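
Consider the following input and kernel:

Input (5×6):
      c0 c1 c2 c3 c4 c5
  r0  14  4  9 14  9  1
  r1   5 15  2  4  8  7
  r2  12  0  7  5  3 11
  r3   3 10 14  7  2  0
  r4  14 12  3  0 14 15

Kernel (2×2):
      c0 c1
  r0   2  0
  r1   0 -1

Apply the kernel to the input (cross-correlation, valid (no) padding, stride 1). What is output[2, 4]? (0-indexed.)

The receptive field on the input at this output position is [3 11 / 2 0]. Elementwise product with the kernel and sum: 3·2 + 0·-1.

6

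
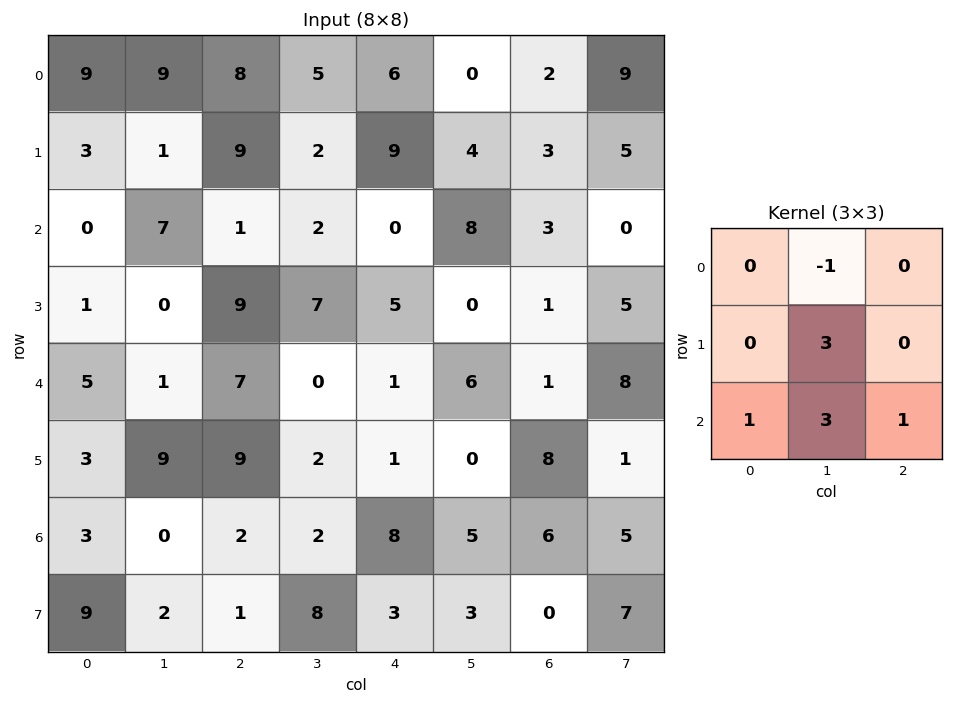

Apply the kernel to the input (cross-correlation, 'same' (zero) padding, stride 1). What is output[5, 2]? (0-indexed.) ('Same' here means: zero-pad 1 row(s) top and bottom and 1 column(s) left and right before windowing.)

The receptive field on the zero-padded input at this output position is [1 7 0 / 9 9 2 / 0 2 2]. Elementwise product with the kernel and sum: 7·-1 + 9·3 + 0·1 + 2·3 + 2·1.

28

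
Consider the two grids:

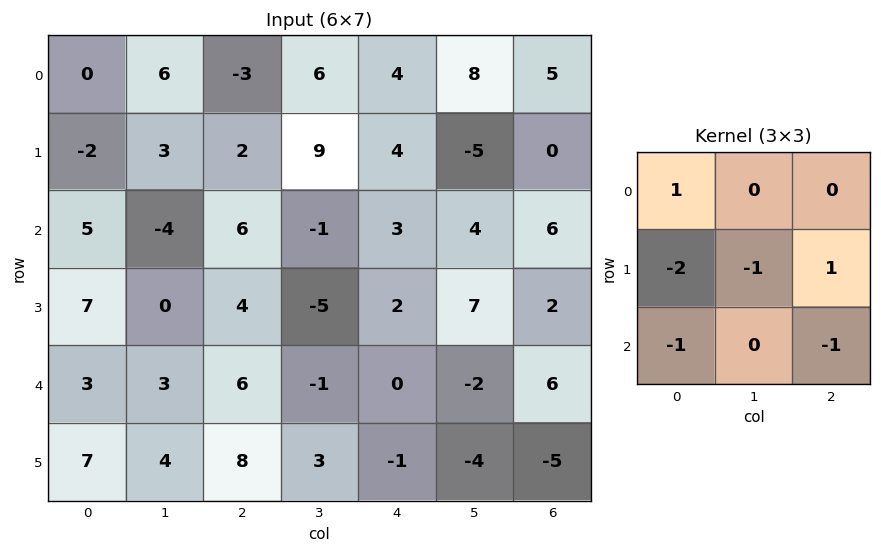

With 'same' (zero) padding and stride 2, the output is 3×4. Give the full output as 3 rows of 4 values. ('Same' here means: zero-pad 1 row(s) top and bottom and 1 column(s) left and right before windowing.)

3 -15 -12 -16
-9 9 10 -26
-4 -20 -4 9

Output[0,0]: The receptive field on the zero-padded input at this output position is [0 0 0 / 0 0 6 / 0 -2 3]. Elementwise product with the kernel and sum: 0·1 + 0·-2 + 0·-1 + 6·1 + 0·-1 + 3·-1.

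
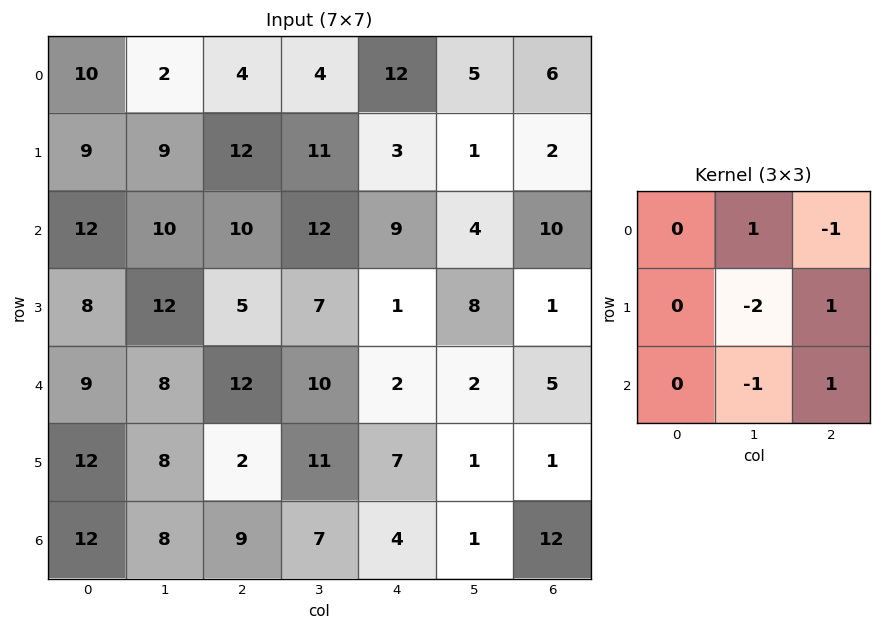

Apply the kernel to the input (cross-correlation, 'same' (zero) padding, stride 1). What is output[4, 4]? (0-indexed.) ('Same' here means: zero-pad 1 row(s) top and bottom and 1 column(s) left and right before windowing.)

-15

The receptive field on the zero-padded input at this output position is [7 1 8 / 10 2 2 / 11 7 1]. Elementwise product with the kernel and sum: 1·1 + 8·-1 + 2·-2 + 2·1 + 7·-1 + 1·1.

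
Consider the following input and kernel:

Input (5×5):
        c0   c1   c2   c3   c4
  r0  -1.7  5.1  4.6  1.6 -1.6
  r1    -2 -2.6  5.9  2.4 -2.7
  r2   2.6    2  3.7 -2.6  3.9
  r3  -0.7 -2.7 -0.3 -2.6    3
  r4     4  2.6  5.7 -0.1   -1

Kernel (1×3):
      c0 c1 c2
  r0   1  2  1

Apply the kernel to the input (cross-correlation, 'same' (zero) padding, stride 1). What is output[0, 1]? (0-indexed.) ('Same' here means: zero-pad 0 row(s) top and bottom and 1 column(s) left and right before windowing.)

13.1

The receptive field on the zero-padded input at this output position is [-1.7 5.1 4.6]. Elementwise product with the kernel and sum: -1.7·1 + 5.1·2 + 4.6·1.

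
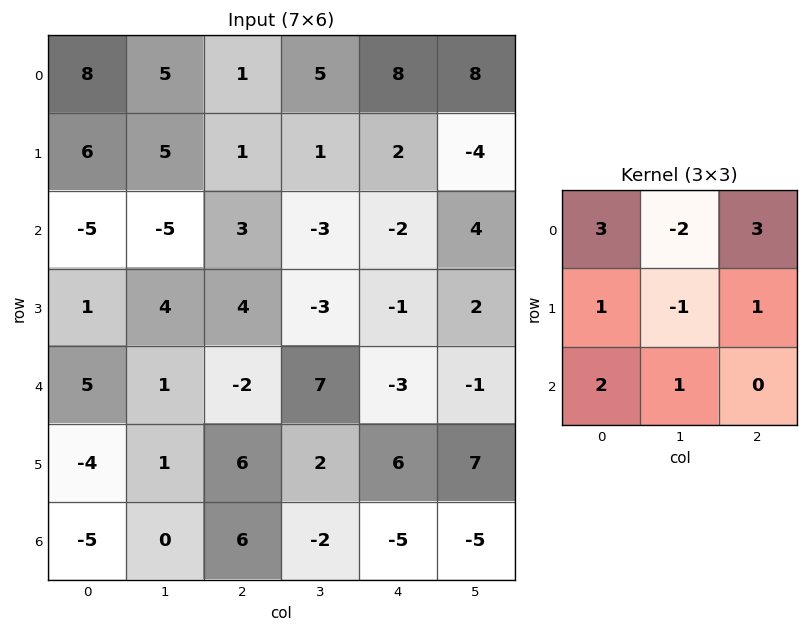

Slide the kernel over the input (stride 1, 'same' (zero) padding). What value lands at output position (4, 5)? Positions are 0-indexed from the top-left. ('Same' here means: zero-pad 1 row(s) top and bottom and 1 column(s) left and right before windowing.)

10

The receptive field on the zero-padded input at this output position is [-1 2 0 / -3 -1 0 / 6 7 0]. Elementwise product with the kernel and sum: -1·3 + 2·-2 + 0·3 + -3·1 + -1·-1 + 0·1 + 6·2 + 7·1.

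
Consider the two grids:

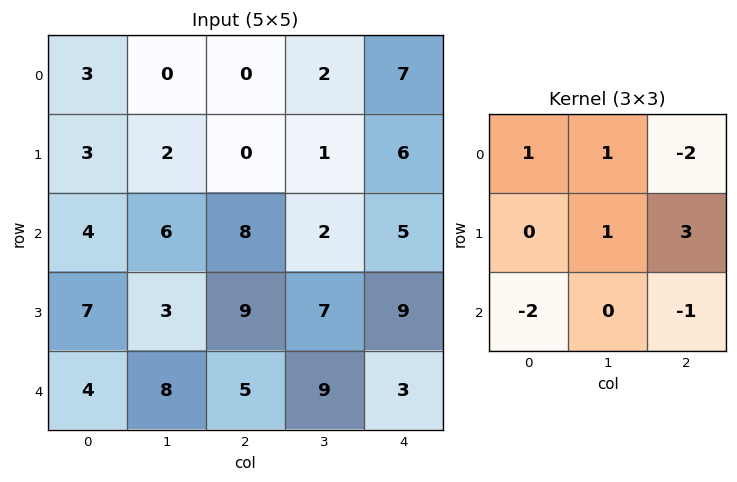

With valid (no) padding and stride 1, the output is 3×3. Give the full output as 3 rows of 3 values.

Output[0,0]: The receptive field on the input at this output position is [3 0 0 / 3 2 0 / 4 6 8]. Elementwise product with the kernel and sum: 3·1 + 0·1 + 0·-2 + 2·1 + 0·3 + 4·-2 + 8·-1.
Output[0,1]: The receptive field on the input at this output position is [0 0 2 / 2 0 1 / 6 8 2]. Elementwise product with the kernel and sum: 0·1 + 0·1 + 2·-2 + 0·1 + 1·3 + 6·-2 + 2·-1.

-11 -15 -14
12 1 -21
11 15 21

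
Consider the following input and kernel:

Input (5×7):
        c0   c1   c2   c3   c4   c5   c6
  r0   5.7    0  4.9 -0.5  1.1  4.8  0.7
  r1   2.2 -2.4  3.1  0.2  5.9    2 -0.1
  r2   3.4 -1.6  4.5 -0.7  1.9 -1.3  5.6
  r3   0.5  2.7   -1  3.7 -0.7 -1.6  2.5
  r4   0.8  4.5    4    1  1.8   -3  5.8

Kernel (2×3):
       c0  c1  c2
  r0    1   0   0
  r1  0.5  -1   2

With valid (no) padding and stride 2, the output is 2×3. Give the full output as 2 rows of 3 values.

Output[0,0]: The receptive field on the input at this output position is [5.7 0 4.9 / 2.2 -2.4 3.1]. Elementwise product with the kernel and sum: 5.7·1 + 2.2·0.5 + -2.4·-1 + 3.1·2.
Output[0,1]: The receptive field on the input at this output position is [4.9 -0.5 1.1 / 3.1 0.2 5.9]. Elementwise product with the kernel and sum: 4.9·1 + 3.1·0.5 + 0.2·-1 + 5.9·2.

15.4 18.05 1.85
-1.05 -1.1 8.15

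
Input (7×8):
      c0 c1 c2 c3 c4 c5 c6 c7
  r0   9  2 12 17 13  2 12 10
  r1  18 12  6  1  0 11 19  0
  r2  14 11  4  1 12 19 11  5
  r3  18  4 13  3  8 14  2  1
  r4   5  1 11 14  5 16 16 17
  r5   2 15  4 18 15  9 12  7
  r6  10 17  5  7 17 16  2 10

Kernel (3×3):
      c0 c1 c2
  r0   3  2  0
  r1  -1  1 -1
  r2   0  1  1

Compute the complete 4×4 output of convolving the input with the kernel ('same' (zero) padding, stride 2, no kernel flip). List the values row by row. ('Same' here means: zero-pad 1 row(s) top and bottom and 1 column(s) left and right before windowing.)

Output[0,0]: The receptive field on the zero-padded input at this output position is [0 0 0 / 0 9 2 / 0 18 12]. Elementwise product with the kernel and sum: 0·3 + 0·2 + 0·-1 + 9·1 + 2·-1 + 18·1 + 12·1.
Output[0,1]: The receptive field on the zero-padded input at this output position is [0 0 0 / 2 12 17 / 12 6 1]. Elementwise product with the kernel and sum: 0·3 + 0·2 + 2·-1 + 12·1 + 17·-1 + 6·1 + 1·1.

37 0 5 19
61 56 17 61
57 56 24 48
-3 34 78 27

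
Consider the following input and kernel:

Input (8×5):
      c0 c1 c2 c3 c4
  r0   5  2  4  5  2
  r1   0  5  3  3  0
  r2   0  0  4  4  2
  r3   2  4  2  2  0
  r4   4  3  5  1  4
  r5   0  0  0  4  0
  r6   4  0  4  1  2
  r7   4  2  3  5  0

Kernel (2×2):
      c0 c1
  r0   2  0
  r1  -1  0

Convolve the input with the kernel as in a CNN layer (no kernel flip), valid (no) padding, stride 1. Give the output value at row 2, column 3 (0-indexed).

The receptive field on the input at this output position is [4 2 / 2 0]. Elementwise product with the kernel and sum: 4·2 + 2·-1.

6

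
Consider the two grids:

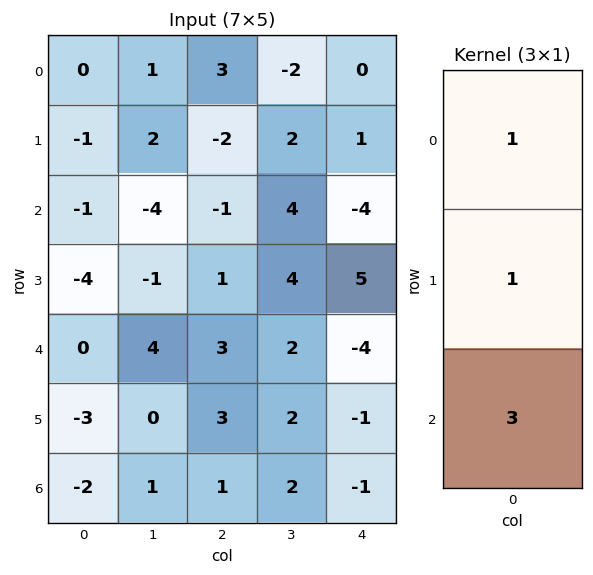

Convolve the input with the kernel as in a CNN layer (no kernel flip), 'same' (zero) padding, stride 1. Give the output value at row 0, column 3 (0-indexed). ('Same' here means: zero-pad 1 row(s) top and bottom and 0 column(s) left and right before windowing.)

The receptive field on the zero-padded input at this output position is [0 / -2 / 2]. Elementwise product with the kernel and sum: 0·1 + -2·1 + 2·3.

4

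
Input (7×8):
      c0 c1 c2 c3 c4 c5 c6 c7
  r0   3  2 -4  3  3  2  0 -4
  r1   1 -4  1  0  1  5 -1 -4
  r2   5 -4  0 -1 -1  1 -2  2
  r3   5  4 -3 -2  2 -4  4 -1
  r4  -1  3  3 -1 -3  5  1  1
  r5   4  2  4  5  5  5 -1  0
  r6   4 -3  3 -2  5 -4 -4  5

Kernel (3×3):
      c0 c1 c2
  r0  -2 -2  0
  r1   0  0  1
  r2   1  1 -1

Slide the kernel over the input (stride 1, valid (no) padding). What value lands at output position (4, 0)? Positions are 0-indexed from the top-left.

-2

The receptive field on the input at this output position is [-1 3 3 / 4 2 4 / 4 -3 3]. Elementwise product with the kernel and sum: -1·-2 + 3·-2 + 4·1 + 4·1 + -3·1 + 3·-1.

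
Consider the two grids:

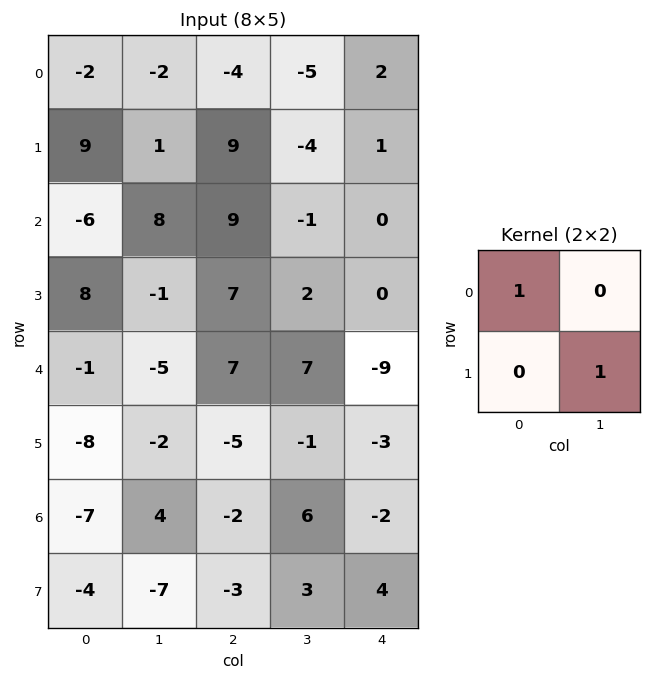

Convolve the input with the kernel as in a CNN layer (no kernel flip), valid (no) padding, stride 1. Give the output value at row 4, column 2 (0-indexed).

The receptive field on the input at this output position is [7 7 / -5 -1]. Elementwise product with the kernel and sum: 7·1 + -1·1.

6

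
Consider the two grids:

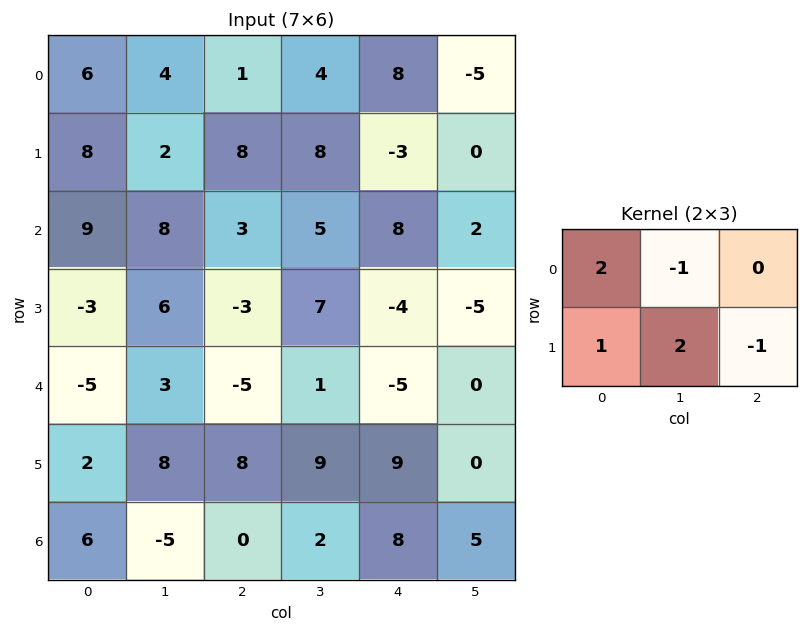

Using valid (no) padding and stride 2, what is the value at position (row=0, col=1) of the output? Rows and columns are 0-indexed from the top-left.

25

The receptive field on the input at this output position is [1 4 8 / 8 8 -3]. Elementwise product with the kernel and sum: 1·2 + 4·-1 + 8·1 + 8·2 + -3·-1.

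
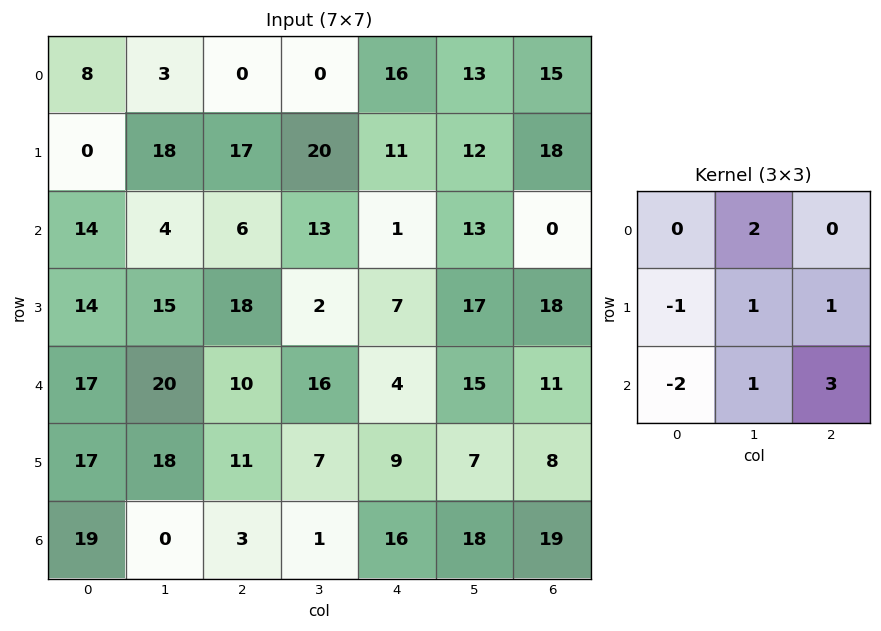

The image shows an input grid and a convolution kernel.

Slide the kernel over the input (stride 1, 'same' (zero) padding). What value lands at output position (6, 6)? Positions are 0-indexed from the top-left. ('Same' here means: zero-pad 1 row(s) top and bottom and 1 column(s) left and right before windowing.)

17

The receptive field on the zero-padded input at this output position is [7 8 0 / 18 19 0 / 0 0 0]. Elementwise product with the kernel and sum: 8·2 + 18·-1 + 19·1 + 0·1 + 0·-2 + 0·1 + 0·3.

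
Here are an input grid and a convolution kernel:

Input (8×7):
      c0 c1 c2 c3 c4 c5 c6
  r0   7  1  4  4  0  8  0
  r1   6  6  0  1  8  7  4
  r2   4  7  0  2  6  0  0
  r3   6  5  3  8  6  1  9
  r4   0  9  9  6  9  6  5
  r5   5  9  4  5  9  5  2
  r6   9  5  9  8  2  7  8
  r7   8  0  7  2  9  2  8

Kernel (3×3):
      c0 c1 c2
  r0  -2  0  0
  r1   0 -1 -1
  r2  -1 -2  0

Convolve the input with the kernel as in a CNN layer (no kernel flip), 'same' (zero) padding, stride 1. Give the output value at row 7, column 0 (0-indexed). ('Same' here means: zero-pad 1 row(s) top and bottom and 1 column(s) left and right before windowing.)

The receptive field on the zero-padded input at this output position is [0 9 5 / 0 8 0 / 0 0 0]. Elementwise product with the kernel and sum: 0·-2 + 8·-1 + 0·-1 + 0·-1 + 0·-2.

-8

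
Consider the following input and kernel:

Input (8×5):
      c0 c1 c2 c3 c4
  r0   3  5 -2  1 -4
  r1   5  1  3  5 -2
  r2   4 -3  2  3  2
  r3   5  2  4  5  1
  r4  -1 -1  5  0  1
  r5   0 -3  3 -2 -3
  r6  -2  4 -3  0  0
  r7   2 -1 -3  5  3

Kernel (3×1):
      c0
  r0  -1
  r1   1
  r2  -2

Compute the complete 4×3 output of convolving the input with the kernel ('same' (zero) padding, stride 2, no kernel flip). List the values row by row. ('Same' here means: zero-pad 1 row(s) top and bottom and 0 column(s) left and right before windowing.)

-7 -8 0
-11 -9 2
-6 -5 6
-6 0 -3

Output[0,0]: The receptive field on the zero-padded input at this output position is [0 / 3 / 5]. Elementwise product with the kernel and sum: 0·-1 + 3·1 + 5·-2.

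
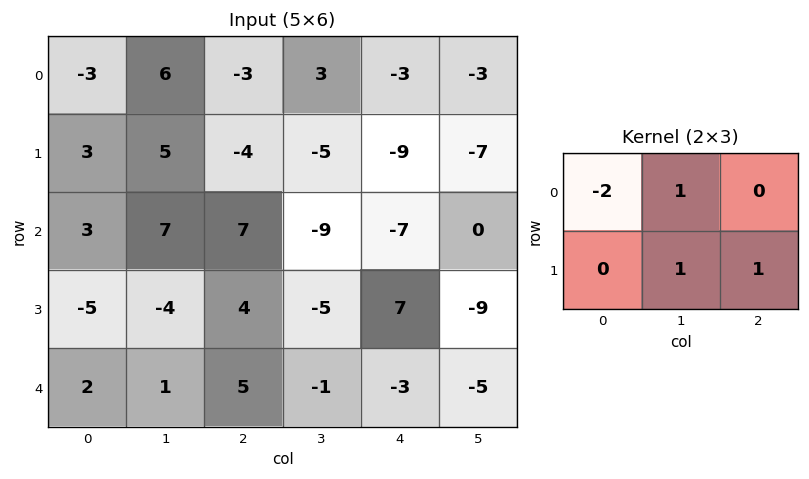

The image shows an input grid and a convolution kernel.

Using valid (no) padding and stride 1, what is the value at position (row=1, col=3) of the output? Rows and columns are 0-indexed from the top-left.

The receptive field on the input at this output position is [-5 -9 -7 / -9 -7 0]. Elementwise product with the kernel and sum: -5·-2 + -9·1 + -7·1 + 0·1.

-6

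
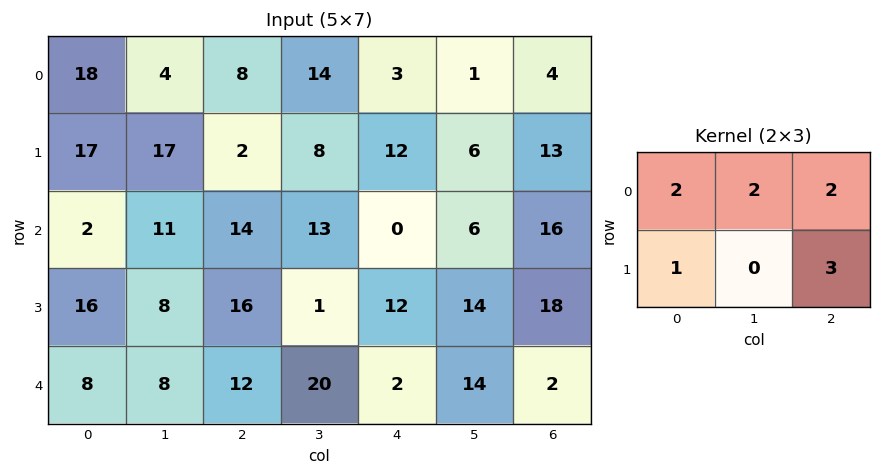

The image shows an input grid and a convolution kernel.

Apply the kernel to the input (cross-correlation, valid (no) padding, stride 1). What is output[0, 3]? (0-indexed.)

The receptive field on the input at this output position is [14 3 1 / 8 12 6]. Elementwise product with the kernel and sum: 14·2 + 3·2 + 1·2 + 8·1 + 6·3.

62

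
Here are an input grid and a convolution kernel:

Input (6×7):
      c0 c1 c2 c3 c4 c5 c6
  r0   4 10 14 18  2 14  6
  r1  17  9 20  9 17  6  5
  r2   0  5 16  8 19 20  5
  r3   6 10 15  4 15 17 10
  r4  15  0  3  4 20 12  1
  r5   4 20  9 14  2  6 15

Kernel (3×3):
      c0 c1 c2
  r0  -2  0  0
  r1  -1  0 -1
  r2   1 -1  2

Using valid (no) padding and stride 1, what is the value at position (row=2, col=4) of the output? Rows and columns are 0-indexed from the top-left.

-53

The receptive field on the input at this output position is [19 20 5 / 15 17 10 / 20 12 1]. Elementwise product with the kernel and sum: 19·-2 + 15·-1 + 10·-1 + 20·1 + 12·-1 + 1·2.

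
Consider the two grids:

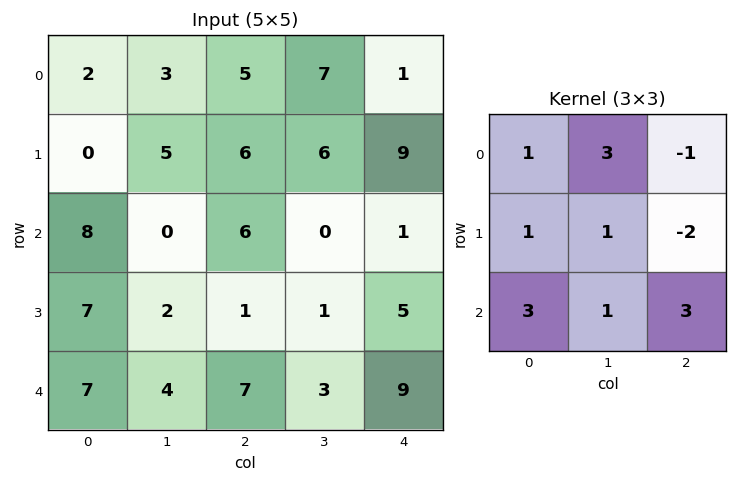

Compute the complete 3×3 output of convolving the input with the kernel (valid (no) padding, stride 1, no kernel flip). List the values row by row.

Output[0,0]: The receptive field on the input at this output position is [2 3 5 / 0 5 6 / 8 0 6]. Elementwise product with the kernel and sum: 2·1 + 3·3 + 5·-1 + 0·1 + 5·1 + 6·-2 + 8·3 + 0·1 + 6·3.
Output[0,1]: The receptive field on the input at this output position is [3 5 7 / 5 6 6 / 0 6 0]. Elementwise product with the kernel and sum: 3·1 + 5·3 + 7·-1 + 5·1 + 6·1 + 6·-2 + 0·3 + 6·1 + 0·3.

41 16 40
31 33 38
55 47 48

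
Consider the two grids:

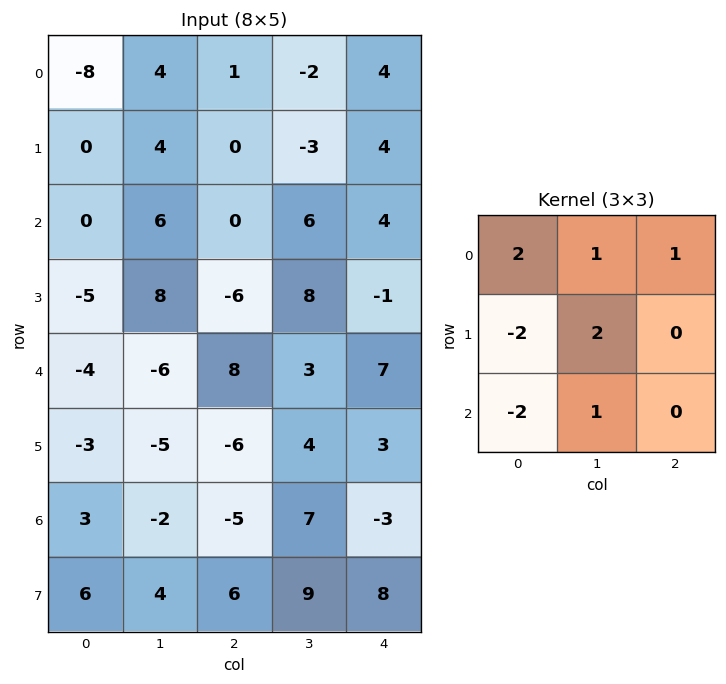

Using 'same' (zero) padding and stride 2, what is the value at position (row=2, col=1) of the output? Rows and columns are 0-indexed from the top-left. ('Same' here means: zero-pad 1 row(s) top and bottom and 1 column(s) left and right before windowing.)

The receptive field on the zero-padded input at this output position is [8 -6 8 / -6 8 3 / -5 -6 4]. Elementwise product with the kernel and sum: 8·2 + -6·1 + 8·1 + -6·-2 + 8·2 + -5·-2 + -6·1.

50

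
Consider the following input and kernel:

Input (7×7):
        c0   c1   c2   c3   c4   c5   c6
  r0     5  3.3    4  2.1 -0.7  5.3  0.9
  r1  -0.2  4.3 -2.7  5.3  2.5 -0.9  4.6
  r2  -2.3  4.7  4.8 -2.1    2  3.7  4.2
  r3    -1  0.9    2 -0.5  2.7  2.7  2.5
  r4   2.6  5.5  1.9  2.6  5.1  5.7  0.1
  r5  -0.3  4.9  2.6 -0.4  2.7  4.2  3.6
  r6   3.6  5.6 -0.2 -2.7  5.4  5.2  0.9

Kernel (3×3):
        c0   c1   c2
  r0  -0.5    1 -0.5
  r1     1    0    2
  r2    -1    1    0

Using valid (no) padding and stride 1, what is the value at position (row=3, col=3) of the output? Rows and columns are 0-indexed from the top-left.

18.7

The receptive field on the input at this output position is [-0.5 2.7 2.7 / 2.6 5.1 5.7 / -0.4 2.7 4.2]. Elementwise product with the kernel and sum: -0.5·-0.5 + 2.7·1 + 2.7·-0.5 + 2.6·1 + 5.7·2 + -0.4·-1 + 2.7·1.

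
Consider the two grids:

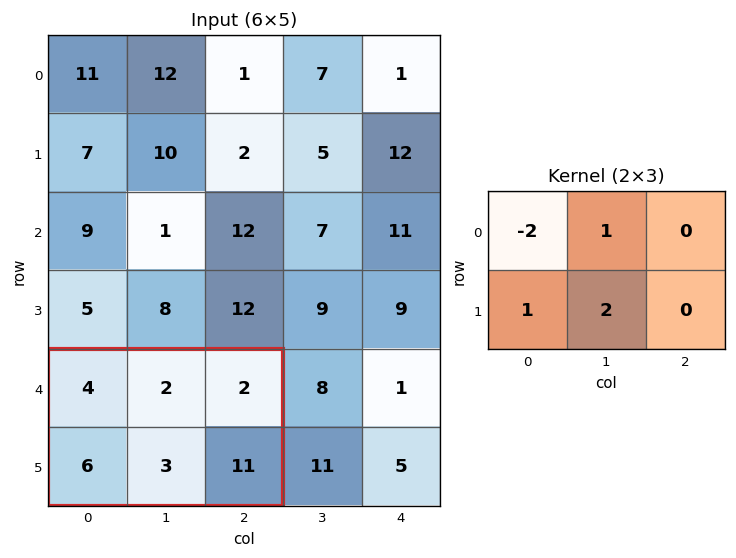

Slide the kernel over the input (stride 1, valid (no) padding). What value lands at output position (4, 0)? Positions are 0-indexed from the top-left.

6

The receptive field on the input at this output position is [4 2 2 / 6 3 11]. Elementwise product with the kernel and sum: 4·-2 + 2·1 + 6·1 + 3·2.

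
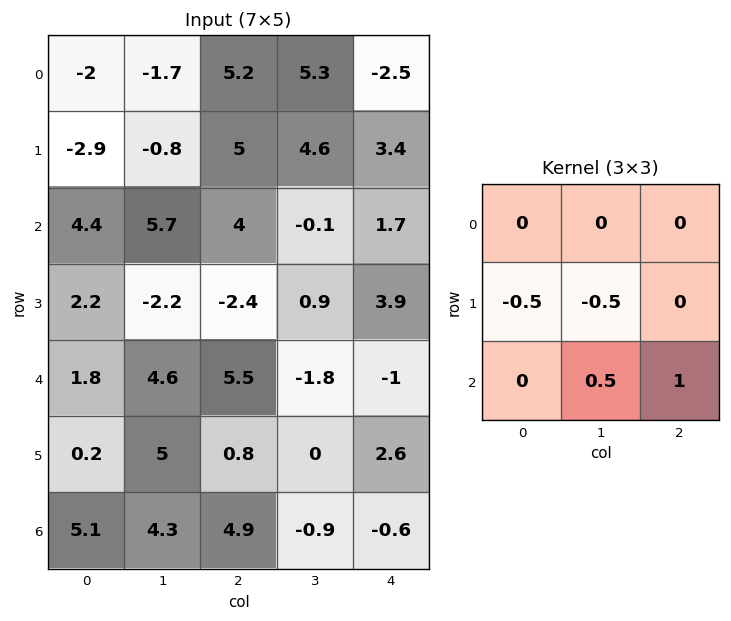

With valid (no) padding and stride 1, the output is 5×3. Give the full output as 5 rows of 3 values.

Output[0,0]: The receptive field on the input at this output position is [-2 -1.7 5.2 / -2.9 -0.8 5 / 4.4 5.7 4]. Elementwise product with the kernel and sum: -2.9·-0.5 + -0.8·-0.5 + 5.7·0.5 + 4·1.

8.7 -0.2 -3.15
-8.55 -5.15 2.4
7.8 3.25 -1.15
0.1 -4.65 0.75
4.45 -1.35 -1.45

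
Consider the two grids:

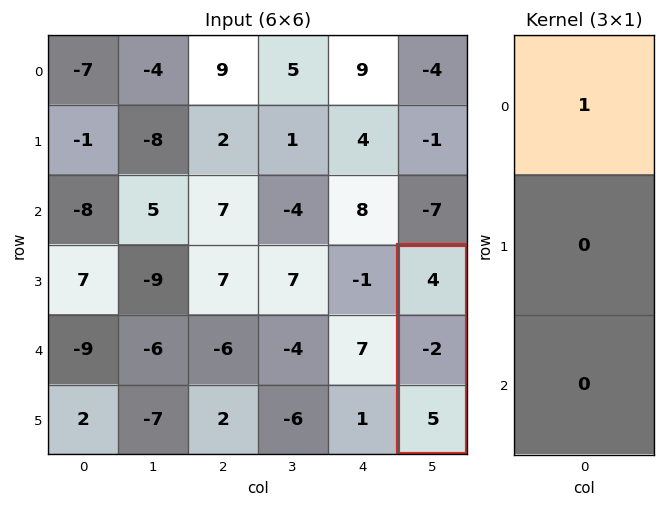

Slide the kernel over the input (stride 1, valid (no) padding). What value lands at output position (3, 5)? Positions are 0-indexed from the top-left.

The receptive field on the input at this output position is [4 / -2 / 5]. Elementwise product with the kernel and sum: 4·1.

4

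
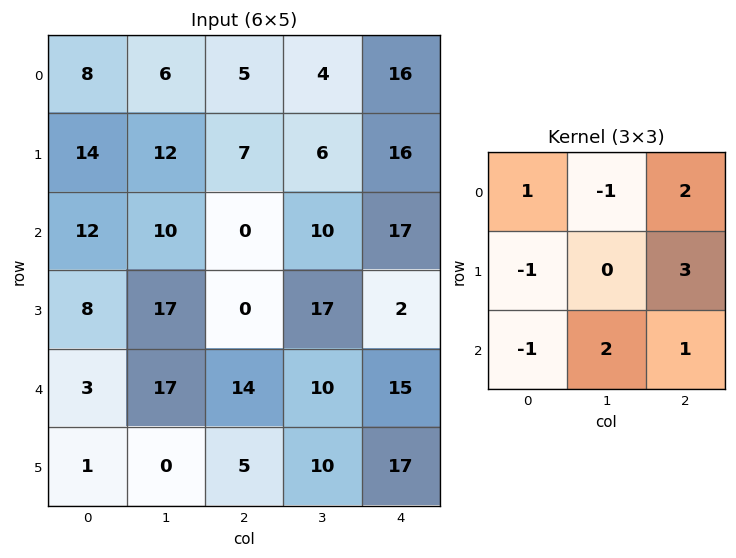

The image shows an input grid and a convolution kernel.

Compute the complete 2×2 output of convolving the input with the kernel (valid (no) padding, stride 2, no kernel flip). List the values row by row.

27 111
39 51

Output[0,0]: The receptive field on the input at this output position is [8 6 5 / 14 12 7 / 12 10 0]. Elementwise product with the kernel and sum: 8·1 + 6·-1 + 5·2 + 14·-1 + 7·3 + 12·-1 + 10·2 + 0·1.
Output[0,1]: The receptive field on the input at this output position is [5 4 16 / 7 6 16 / 0 10 17]. Elementwise product with the kernel and sum: 5·1 + 4·-1 + 16·2 + 7·-1 + 16·3 + 0·-1 + 10·2 + 17·1.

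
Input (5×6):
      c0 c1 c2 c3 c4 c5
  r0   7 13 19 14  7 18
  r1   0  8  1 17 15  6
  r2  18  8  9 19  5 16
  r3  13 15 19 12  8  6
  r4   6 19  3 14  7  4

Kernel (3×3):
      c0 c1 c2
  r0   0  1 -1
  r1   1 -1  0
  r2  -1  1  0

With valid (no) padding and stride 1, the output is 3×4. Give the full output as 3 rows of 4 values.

Output[0,0]: The receptive field on the input at this output position is [7 13 19 / 0 8 1 / 18 8 9]. Elementwise product with the kernel and sum: 13·1 + 19·-1 + 0·1 + 8·-1 + 18·-1 + 8·1.

-24 13 1 -23
19 -13 -15 19
10 -30 32 -14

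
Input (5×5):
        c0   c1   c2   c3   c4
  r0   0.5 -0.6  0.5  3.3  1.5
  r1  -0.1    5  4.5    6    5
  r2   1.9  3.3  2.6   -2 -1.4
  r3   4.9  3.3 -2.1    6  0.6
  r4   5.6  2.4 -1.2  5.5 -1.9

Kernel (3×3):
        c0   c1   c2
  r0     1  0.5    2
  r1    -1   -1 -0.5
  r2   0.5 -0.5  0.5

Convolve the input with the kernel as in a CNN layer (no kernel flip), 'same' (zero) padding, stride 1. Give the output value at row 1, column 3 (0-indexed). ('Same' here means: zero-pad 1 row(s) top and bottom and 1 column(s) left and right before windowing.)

-6.25

The receptive field on the zero-padded input at this output position is [0.5 3.3 1.5 / 4.5 6 5 / 2.6 -2 -1.4]. Elementwise product with the kernel and sum: 0.5·1 + 3.3·0.5 + 1.5·2 + 4.5·-1 + 6·-1 + 5·-0.5 + 2.6·0.5 + -2·-0.5 + -1.4·0.5.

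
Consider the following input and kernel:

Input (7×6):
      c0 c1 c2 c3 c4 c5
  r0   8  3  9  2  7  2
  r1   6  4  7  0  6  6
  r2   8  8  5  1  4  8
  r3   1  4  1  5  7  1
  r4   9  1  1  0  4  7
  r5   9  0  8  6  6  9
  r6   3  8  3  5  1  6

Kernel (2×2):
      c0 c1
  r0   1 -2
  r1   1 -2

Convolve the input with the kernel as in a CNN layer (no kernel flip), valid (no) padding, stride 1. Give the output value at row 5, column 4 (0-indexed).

-23

The receptive field on the input at this output position is [6 9 / 1 6]. Elementwise product with the kernel and sum: 6·1 + 9·-2 + 1·1 + 6·-2.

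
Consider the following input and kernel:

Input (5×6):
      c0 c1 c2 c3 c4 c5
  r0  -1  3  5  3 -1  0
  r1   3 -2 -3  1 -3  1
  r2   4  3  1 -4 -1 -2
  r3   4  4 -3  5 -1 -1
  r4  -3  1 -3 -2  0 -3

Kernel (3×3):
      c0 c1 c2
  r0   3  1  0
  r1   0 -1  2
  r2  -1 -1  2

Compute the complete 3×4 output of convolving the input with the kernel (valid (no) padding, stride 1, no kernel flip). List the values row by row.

-9 7 12 14
-8 -9 -10 -9
1 21 -3 -18

Output[0,0]: The receptive field on the input at this output position is [-1 3 5 / 3 -2 -3 / 4 3 1]. Elementwise product with the kernel and sum: -1·3 + 3·1 + -2·-1 + -3·2 + 4·-1 + 3·-1 + 1·2.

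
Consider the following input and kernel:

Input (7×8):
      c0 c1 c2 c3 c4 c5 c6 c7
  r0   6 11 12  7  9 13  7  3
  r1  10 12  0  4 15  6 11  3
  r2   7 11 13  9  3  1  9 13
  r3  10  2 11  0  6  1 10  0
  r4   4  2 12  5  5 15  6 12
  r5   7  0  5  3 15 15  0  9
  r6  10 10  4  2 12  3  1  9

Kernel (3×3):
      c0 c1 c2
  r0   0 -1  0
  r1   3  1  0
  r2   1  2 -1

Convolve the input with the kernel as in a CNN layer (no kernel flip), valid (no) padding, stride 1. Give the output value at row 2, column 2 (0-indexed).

The receptive field on the input at this output position is [13 9 3 / 11 0 6 / 12 5 5]. Elementwise product with the kernel and sum: 9·-1 + 11·3 + 0·1 + 12·1 + 5·2 + 5·-1.

41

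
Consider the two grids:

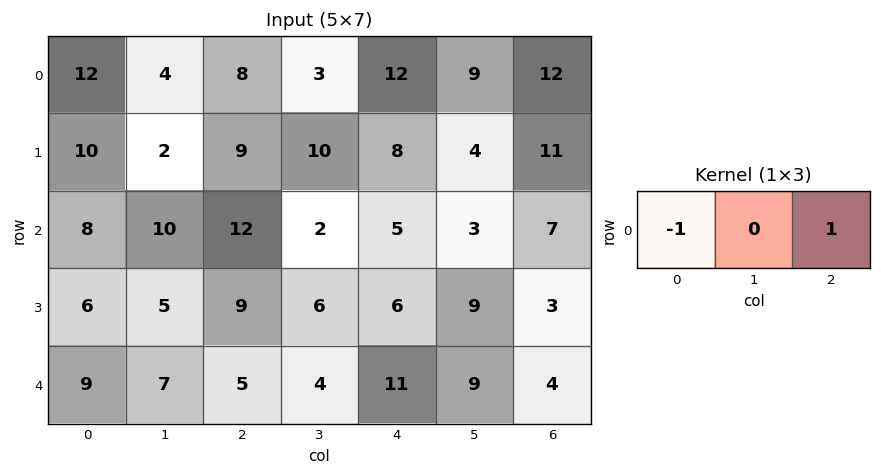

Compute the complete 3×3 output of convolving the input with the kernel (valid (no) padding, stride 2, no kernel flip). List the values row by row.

-4 4 0
4 -7 2
-4 6 -7

Output[0,0]: The receptive field on the input at this output position is [12 4 8]. Elementwise product with the kernel and sum: 12·-1 + 8·1.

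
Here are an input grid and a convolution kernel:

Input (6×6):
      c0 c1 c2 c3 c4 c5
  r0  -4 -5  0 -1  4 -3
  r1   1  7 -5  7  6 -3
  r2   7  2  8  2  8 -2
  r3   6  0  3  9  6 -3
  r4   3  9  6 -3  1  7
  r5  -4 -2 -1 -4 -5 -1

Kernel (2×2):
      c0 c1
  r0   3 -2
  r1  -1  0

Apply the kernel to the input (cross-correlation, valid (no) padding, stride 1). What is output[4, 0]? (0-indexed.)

-5

The receptive field on the input at this output position is [3 9 / -4 -2]. Elementwise product with the kernel and sum: 3·3 + 9·-2 + -4·-1.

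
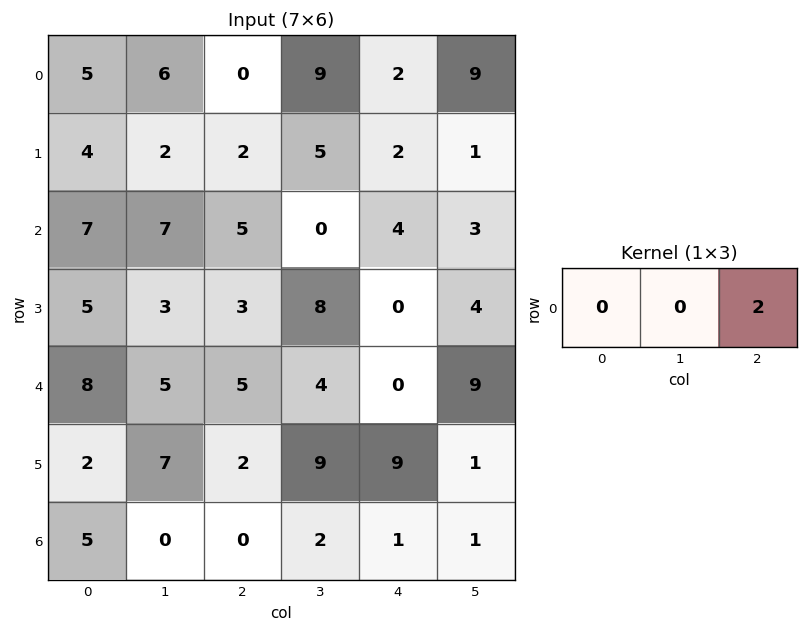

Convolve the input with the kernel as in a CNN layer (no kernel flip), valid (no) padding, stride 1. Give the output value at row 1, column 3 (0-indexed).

2

The receptive field on the input at this output position is [5 2 1]. Elementwise product with the kernel and sum: 1·2.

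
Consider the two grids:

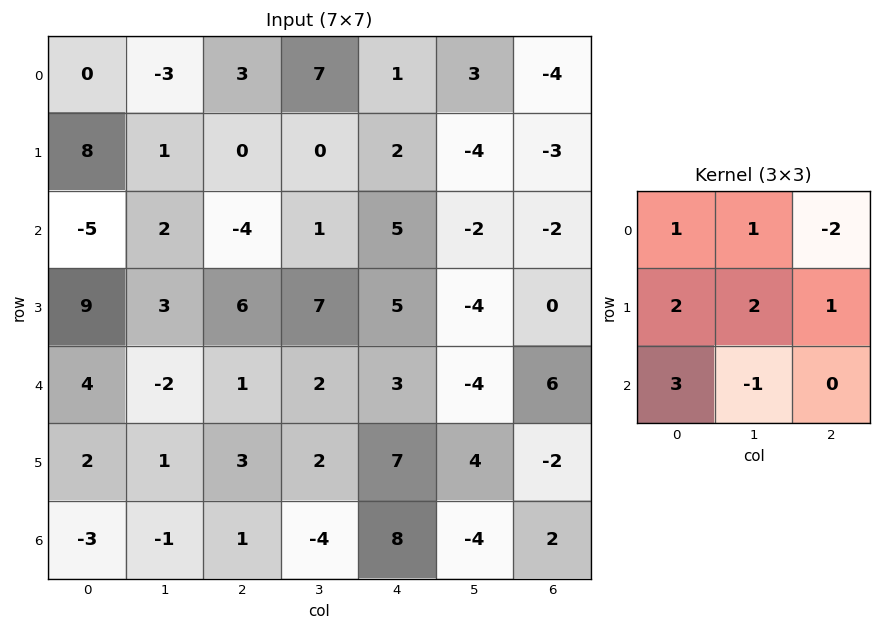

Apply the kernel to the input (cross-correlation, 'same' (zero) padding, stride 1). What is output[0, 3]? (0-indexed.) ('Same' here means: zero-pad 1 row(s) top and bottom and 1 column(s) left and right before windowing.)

21

The receptive field on the zero-padded input at this output position is [0 0 0 / 3 7 1 / 0 0 2]. Elementwise product with the kernel and sum: 0·1 + 0·1 + 0·-2 + 3·2 + 7·2 + 1·1 + 0·3 + 0·-1.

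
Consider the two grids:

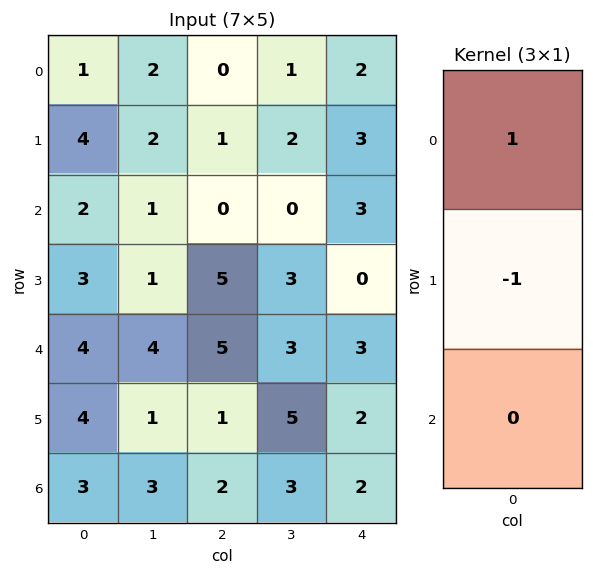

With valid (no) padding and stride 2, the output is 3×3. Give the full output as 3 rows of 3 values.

Output[0,0]: The receptive field on the input at this output position is [1 / 4 / 2]. Elementwise product with the kernel and sum: 1·1 + 4·-1.
Output[0,1]: The receptive field on the input at this output position is [0 / 1 / 0]. Elementwise product with the kernel and sum: 0·1 + 1·-1.

-3 -1 -1
-1 -5 3
0 4 1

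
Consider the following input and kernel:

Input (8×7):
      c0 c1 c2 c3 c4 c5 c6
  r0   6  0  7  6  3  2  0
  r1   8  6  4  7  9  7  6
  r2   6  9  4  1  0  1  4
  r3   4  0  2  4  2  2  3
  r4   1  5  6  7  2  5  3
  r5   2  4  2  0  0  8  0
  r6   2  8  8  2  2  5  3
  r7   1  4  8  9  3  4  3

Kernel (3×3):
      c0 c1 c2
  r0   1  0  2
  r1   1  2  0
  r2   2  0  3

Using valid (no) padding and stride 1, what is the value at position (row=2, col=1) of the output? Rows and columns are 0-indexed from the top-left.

46

The receptive field on the input at this output position is [9 4 1 / 0 2 4 / 5 6 7]. Elementwise product with the kernel and sum: 9·1 + 1·2 + 0·1 + 2·2 + 5·2 + 7·3.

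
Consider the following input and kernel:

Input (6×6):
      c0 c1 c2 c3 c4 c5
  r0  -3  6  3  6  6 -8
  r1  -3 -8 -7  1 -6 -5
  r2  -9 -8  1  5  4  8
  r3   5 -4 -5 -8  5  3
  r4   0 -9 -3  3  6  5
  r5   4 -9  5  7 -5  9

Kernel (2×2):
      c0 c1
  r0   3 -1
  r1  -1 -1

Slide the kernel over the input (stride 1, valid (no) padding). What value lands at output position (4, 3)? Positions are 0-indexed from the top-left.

1

The receptive field on the input at this output position is [3 6 / 7 -5]. Elementwise product with the kernel and sum: 3·3 + 6·-1 + 7·-1 + -5·-1.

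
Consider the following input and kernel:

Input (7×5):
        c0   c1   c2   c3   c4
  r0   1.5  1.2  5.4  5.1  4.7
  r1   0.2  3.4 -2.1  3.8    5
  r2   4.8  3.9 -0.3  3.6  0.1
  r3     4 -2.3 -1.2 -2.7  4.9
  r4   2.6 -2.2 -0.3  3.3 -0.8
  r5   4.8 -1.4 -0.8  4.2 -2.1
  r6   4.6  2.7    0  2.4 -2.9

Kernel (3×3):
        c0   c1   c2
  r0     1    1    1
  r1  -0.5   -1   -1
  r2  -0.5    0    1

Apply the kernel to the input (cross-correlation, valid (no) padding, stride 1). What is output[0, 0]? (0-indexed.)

4

The receptive field on the input at this output position is [1.5 1.2 5.4 / 0.2 3.4 -2.1 / 4.8 3.9 -0.3]. Elementwise product with the kernel and sum: 1.5·1 + 1.2·1 + 5.4·1 + 0.2·-0.5 + 3.4·-1 + -2.1·-1 + 4.8·-0.5 + -0.3·1.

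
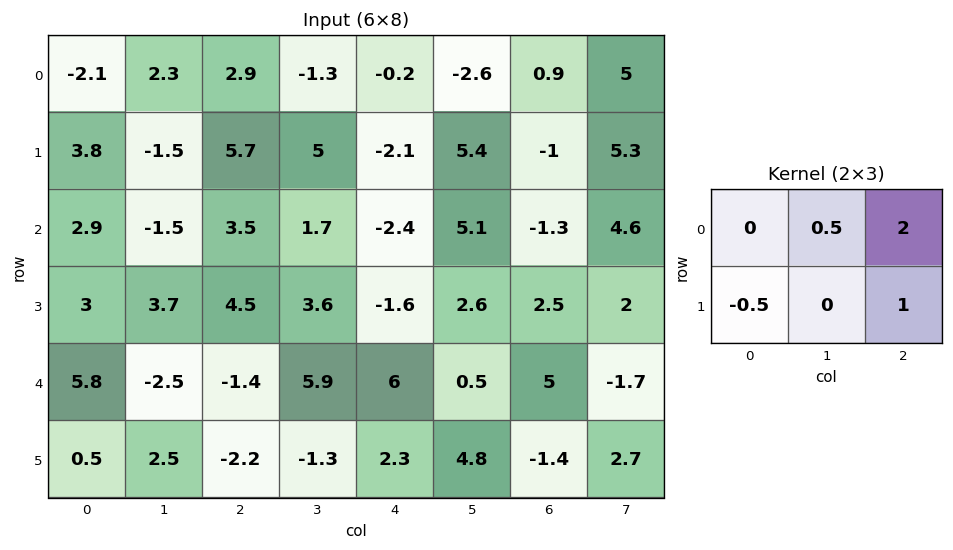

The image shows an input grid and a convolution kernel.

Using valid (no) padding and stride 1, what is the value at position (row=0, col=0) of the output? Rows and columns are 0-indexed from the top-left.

10.75

The receptive field on the input at this output position is [-2.1 2.3 2.9 / 3.8 -1.5 5.7]. Elementwise product with the kernel and sum: 2.3·0.5 + 2.9·2 + 3.8·-0.5 + 5.7·1.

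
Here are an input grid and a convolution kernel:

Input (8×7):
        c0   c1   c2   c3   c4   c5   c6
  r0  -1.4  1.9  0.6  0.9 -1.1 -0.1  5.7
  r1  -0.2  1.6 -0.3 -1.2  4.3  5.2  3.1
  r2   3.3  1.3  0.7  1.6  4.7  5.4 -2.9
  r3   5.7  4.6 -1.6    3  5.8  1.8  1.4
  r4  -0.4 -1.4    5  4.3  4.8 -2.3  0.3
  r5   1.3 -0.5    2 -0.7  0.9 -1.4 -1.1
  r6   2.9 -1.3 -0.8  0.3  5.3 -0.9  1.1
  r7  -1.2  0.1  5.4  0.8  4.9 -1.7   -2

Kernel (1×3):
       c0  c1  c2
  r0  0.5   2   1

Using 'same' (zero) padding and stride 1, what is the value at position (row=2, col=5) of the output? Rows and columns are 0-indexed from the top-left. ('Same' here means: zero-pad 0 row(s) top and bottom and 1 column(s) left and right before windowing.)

The receptive field on the zero-padded input at this output position is [4.7 5.4 -2.9]. Elementwise product with the kernel and sum: 4.7·0.5 + 5.4·2 + -2.9·1.

10.25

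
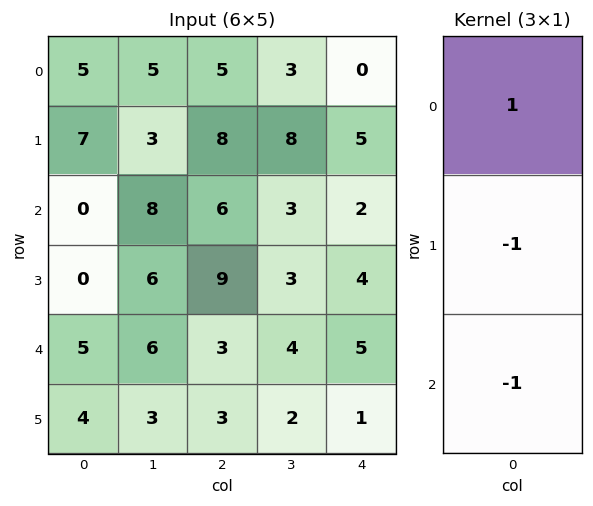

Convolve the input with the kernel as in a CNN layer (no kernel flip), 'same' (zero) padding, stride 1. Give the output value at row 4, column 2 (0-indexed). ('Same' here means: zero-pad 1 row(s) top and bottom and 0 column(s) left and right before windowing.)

3

The receptive field on the zero-padded input at this output position is [9 / 3 / 3]. Elementwise product with the kernel and sum: 9·1 + 3·-1 + 3·-1.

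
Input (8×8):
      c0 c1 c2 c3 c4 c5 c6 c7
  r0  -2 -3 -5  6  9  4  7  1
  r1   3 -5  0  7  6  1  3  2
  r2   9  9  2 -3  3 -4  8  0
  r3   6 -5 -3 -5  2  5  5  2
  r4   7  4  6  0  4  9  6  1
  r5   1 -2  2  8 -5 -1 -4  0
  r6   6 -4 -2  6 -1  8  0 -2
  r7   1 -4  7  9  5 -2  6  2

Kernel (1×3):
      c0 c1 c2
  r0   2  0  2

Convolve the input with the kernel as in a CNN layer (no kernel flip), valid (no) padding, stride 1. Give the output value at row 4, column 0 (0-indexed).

The receptive field on the input at this output position is [7 4 6]. Elementwise product with the kernel and sum: 7·2 + 6·2.

26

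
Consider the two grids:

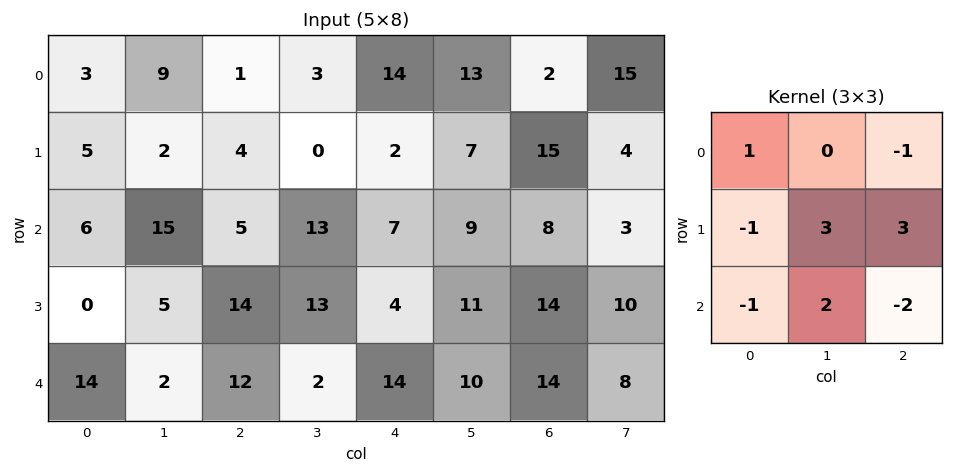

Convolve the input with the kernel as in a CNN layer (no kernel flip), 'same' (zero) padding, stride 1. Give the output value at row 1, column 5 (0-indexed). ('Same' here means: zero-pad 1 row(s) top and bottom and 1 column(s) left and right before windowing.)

71

The receptive field on the zero-padded input at this output position is [14 13 2 / 2 7 15 / 7 9 8]. Elementwise product with the kernel and sum: 14·1 + 2·-1 + 2·-1 + 7·3 + 15·3 + 7·-1 + 9·2 + 8·-2.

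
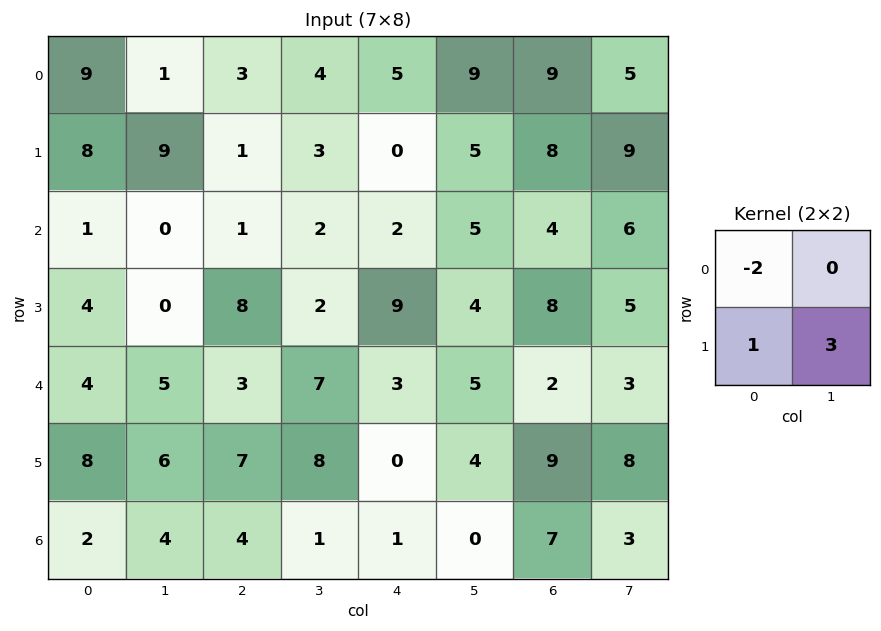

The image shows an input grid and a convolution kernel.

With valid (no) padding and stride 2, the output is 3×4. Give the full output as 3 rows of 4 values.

Output[0,0]: The receptive field on the input at this output position is [9 1 / 8 9]. Elementwise product with the kernel and sum: 9·-2 + 8·1 + 9·3.

17 4 5 17
2 12 17 15
18 25 6 29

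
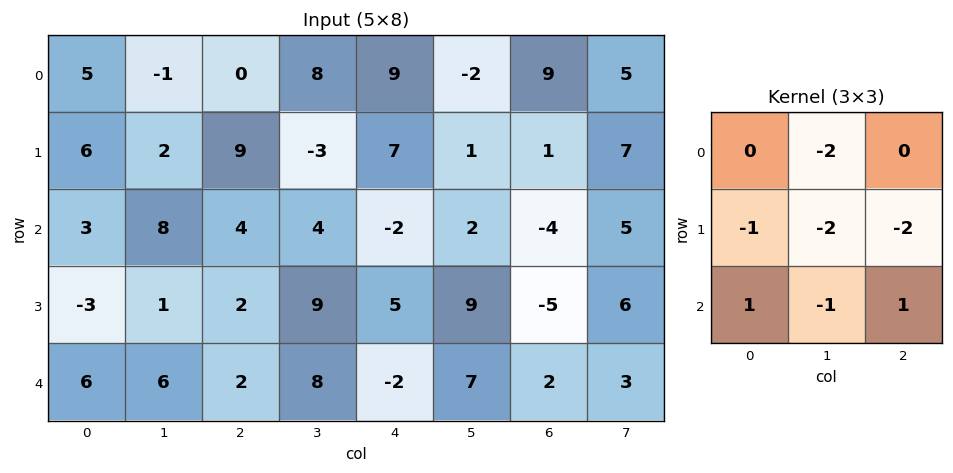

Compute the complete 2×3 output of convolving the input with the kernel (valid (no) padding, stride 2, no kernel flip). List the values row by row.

Output[0,0]: The receptive field on the input at this output position is [5 -1 0 / 6 2 9 / 3 8 4]. Elementwise product with the kernel and sum: -1·-2 + 6·-1 + 2·-2 + 9·-2 + 3·1 + 8·-1 + 4·1.

-27 -35 -15
-17 -46 -24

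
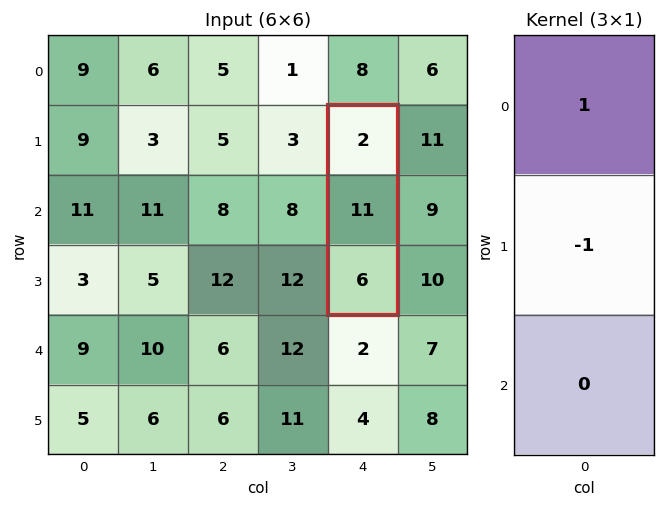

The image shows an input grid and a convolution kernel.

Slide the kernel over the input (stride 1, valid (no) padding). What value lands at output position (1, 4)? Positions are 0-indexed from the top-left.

The receptive field on the input at this output position is [2 / 11 / 6]. Elementwise product with the kernel and sum: 2·1 + 11·-1.

-9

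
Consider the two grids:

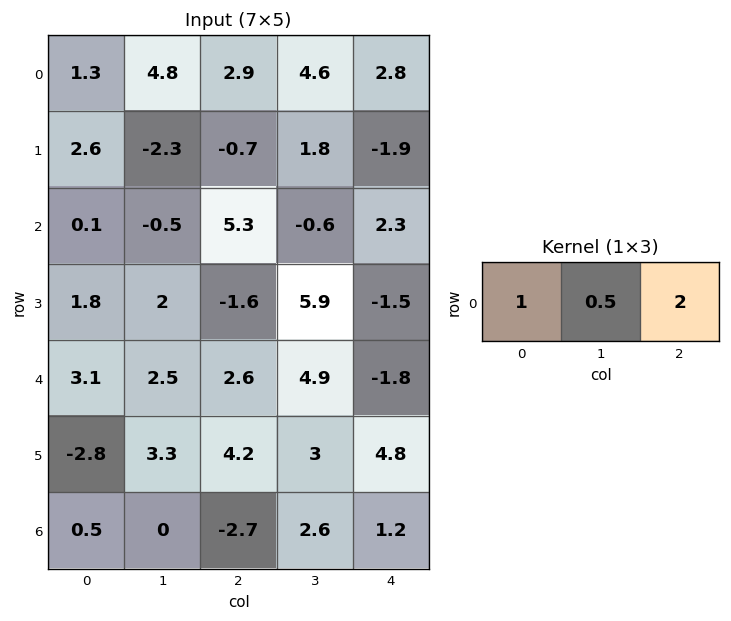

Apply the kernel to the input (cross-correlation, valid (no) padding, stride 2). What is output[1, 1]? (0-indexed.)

9.6

The receptive field on the input at this output position is [5.3 -0.6 2.3]. Elementwise product with the kernel and sum: 5.3·1 + -0.6·0.5 + 2.3·2.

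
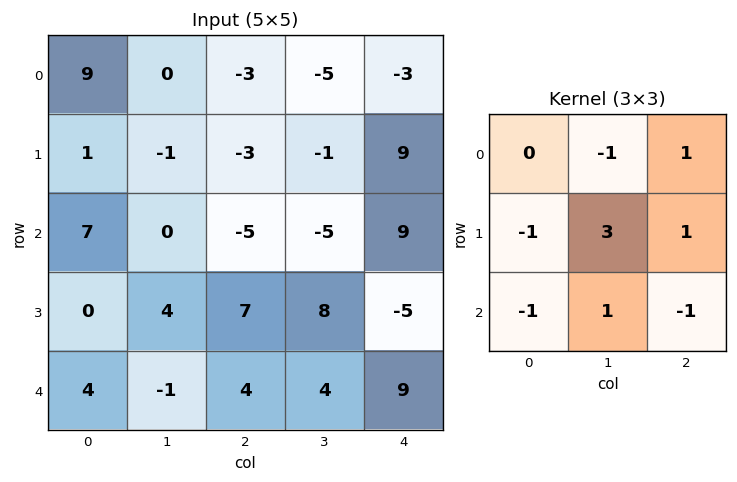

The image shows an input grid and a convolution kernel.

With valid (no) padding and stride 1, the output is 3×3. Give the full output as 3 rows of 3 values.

Output[0,0]: The receptive field on the input at this output position is [9 0 -3 / 1 -1 -3 / 7 0 -5]. Elementwise product with the kernel and sum: 0·-1 + -3·1 + 1·-1 + -1·3 + -3·1 + 7·-1 + 0·1 + -5·-1.

-12 -11 2
-17 -23 15
5 26 17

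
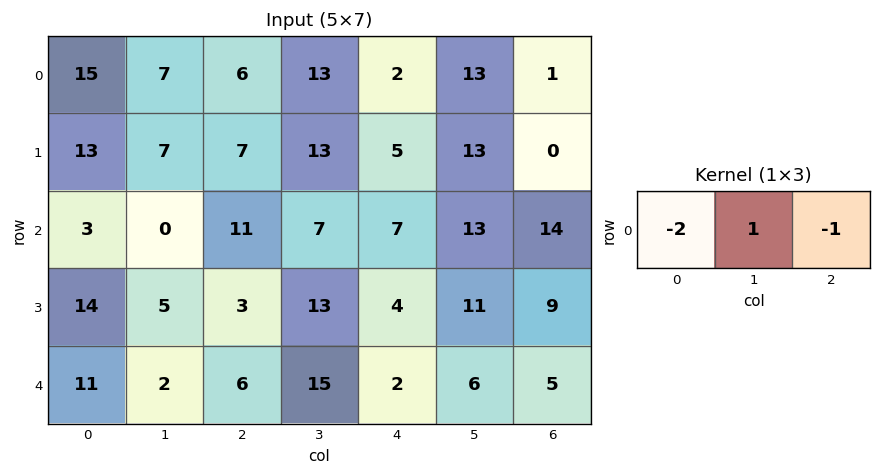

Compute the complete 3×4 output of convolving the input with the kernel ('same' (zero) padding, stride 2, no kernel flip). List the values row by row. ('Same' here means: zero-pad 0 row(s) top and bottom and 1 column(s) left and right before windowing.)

8 -21 -37 -25
3 4 -20 -12
9 -13 -34 -7

Output[0,0]: The receptive field on the zero-padded input at this output position is [0 15 7]. Elementwise product with the kernel and sum: 0·-2 + 15·1 + 7·-1.
Output[0,1]: The receptive field on the zero-padded input at this output position is [7 6 13]. Elementwise product with the kernel and sum: 7·-2 + 6·1 + 13·-1.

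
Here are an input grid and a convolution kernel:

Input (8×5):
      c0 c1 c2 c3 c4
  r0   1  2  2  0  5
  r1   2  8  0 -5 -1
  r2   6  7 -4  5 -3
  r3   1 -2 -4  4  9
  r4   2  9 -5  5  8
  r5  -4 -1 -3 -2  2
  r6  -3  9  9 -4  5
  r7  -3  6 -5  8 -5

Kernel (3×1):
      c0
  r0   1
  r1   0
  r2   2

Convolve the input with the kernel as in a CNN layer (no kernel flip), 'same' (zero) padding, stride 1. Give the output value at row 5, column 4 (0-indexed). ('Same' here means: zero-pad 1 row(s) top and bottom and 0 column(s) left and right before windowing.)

The receptive field on the zero-padded input at this output position is [8 / 2 / 5]. Elementwise product with the kernel and sum: 8·1 + 5·2.

18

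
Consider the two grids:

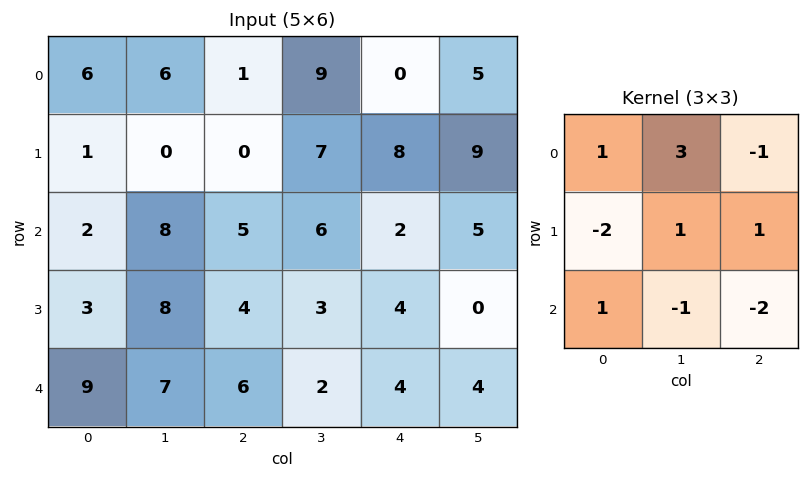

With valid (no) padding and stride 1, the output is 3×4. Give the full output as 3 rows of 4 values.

5 -2 38 1
-3 -14 4 16
17 5 16 -5

Output[0,0]: The receptive field on the input at this output position is [6 6 1 / 1 0 0 / 2 8 5]. Elementwise product with the kernel and sum: 6·1 + 6·3 + 1·-1 + 1·-2 + 0·1 + 0·1 + 2·1 + 8·-1 + 5·-2.
Output[0,1]: The receptive field on the input at this output position is [6 1 9 / 0 0 7 / 8 5 6]. Elementwise product with the kernel and sum: 6·1 + 1·3 + 9·-1 + 0·-2 + 0·1 + 7·1 + 8·1 + 5·-1 + 6·-2.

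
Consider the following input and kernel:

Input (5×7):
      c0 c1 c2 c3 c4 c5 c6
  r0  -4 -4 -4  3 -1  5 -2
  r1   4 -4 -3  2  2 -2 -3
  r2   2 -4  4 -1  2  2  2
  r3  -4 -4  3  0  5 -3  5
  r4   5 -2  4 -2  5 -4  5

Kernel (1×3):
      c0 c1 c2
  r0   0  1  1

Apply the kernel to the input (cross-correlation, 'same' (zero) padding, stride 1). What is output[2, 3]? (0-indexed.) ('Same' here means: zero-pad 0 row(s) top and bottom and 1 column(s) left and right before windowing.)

The receptive field on the zero-padded input at this output position is [4 -1 2]. Elementwise product with the kernel and sum: -1·1 + 2·1.

1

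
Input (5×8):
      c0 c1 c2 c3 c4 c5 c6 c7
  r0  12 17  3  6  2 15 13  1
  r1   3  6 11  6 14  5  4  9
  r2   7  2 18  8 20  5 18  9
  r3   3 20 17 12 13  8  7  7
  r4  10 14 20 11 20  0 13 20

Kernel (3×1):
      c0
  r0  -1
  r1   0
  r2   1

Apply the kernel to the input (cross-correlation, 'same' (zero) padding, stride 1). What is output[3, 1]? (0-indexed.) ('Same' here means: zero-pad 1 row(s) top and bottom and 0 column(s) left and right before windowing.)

The receptive field on the zero-padded input at this output position is [2 / 20 / 14]. Elementwise product with the kernel and sum: 2·-1 + 14·1.

12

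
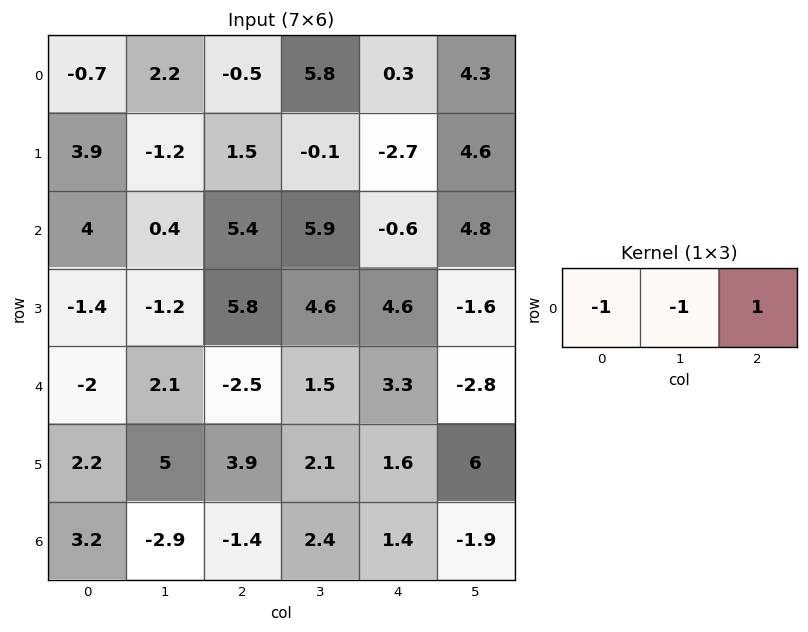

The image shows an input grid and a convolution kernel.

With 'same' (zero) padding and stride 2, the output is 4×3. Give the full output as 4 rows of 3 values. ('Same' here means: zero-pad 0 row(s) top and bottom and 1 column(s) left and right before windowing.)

2.9 4.1 -1.8
-3.6 0.1 -0.5
4.1 1.9 -7.6
-6.1 6.7 -5.7

Output[0,0]: The receptive field on the zero-padded input at this output position is [0 -0.7 2.2]. Elementwise product with the kernel and sum: 0·-1 + -0.7·-1 + 2.2·1.
Output[0,1]: The receptive field on the zero-padded input at this output position is [2.2 -0.5 5.8]. Elementwise product with the kernel and sum: 2.2·-1 + -0.5·-1 + 5.8·1.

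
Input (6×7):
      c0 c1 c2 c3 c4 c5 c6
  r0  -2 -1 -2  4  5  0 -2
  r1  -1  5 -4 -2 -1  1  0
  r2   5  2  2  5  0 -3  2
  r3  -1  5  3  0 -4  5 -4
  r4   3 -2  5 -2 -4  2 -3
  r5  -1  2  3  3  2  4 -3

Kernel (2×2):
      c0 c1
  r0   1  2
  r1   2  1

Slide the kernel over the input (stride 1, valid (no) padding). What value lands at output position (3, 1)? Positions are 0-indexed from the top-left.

12

The receptive field on the input at this output position is [5 3 / -2 5]. Elementwise product with the kernel and sum: 5·1 + 3·2 + -2·2 + 5·1.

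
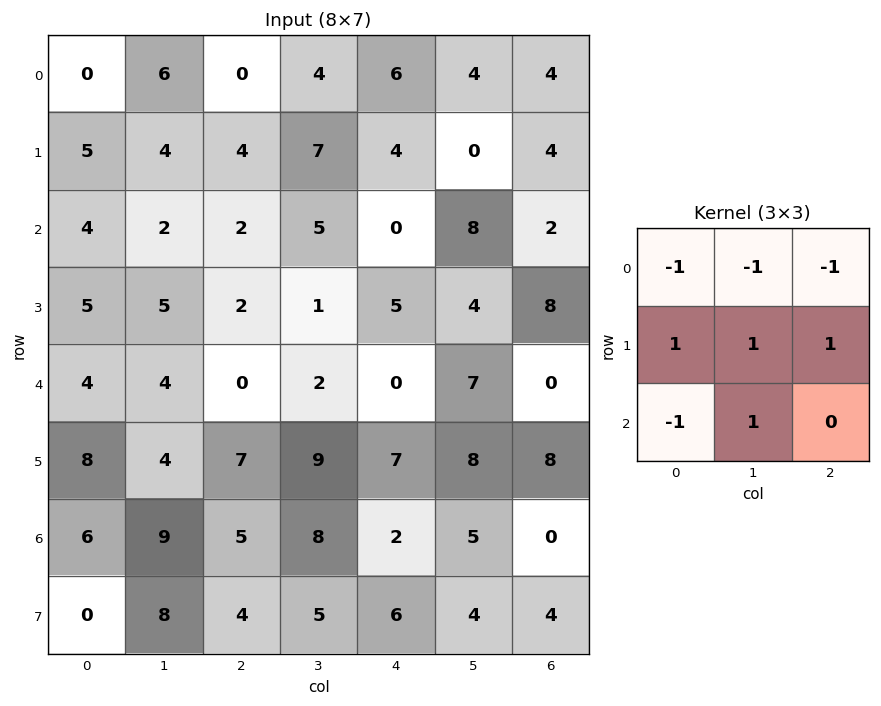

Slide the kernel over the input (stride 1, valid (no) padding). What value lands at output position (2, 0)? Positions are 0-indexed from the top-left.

4

The receptive field on the input at this output position is [4 2 2 / 5 5 2 / 4 4 0]. Elementwise product with the kernel and sum: 4·-1 + 2·-1 + 2·-1 + 5·1 + 5·1 + 2·1 + 4·-1 + 4·1.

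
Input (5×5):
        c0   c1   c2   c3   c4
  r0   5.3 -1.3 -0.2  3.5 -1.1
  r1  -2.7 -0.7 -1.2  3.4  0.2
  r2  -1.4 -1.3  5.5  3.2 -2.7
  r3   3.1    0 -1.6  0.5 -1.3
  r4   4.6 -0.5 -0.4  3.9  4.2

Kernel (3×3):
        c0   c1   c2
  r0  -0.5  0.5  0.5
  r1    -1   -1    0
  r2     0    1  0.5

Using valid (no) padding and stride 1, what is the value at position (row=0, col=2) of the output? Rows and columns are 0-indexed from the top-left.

The receptive field on the input at this output position is [-0.2 3.5 -1.1 / -1.2 3.4 0.2 / 5.5 3.2 -2.7]. Elementwise product with the kernel and sum: -0.2·-0.5 + 3.5·0.5 + -1.1·0.5 + -1.2·-1 + 3.4·-1 + 3.2·1 + -2.7·0.5.

0.95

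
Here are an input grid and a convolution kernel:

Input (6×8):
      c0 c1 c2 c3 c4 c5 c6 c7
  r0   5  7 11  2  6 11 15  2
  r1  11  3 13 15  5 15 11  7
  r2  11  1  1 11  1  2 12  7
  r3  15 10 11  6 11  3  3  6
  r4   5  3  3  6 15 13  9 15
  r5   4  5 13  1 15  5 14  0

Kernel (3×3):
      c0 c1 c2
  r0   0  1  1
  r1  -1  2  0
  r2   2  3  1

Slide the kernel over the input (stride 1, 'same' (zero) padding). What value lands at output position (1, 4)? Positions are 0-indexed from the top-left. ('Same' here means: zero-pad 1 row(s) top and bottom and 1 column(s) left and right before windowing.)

39

The receptive field on the zero-padded input at this output position is [2 6 11 / 15 5 15 / 11 1 2]. Elementwise product with the kernel and sum: 6·1 + 11·1 + 15·-1 + 5·2 + 11·2 + 1·3 + 2·1.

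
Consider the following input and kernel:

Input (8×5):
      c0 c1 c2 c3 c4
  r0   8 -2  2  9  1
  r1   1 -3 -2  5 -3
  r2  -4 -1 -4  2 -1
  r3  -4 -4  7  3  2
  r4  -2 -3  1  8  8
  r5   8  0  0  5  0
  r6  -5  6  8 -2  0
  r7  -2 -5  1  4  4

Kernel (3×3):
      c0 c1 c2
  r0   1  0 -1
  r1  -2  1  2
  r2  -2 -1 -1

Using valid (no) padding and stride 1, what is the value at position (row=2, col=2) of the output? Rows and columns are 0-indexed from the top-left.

The receptive field on the input at this output position is [-4 2 -1 / 7 3 2 / 1 8 8]. Elementwise product with the kernel and sum: -4·1 + -1·-1 + 7·-2 + 3·1 + 2·2 + 1·-2 + 8·-1 + 8·-1.

-28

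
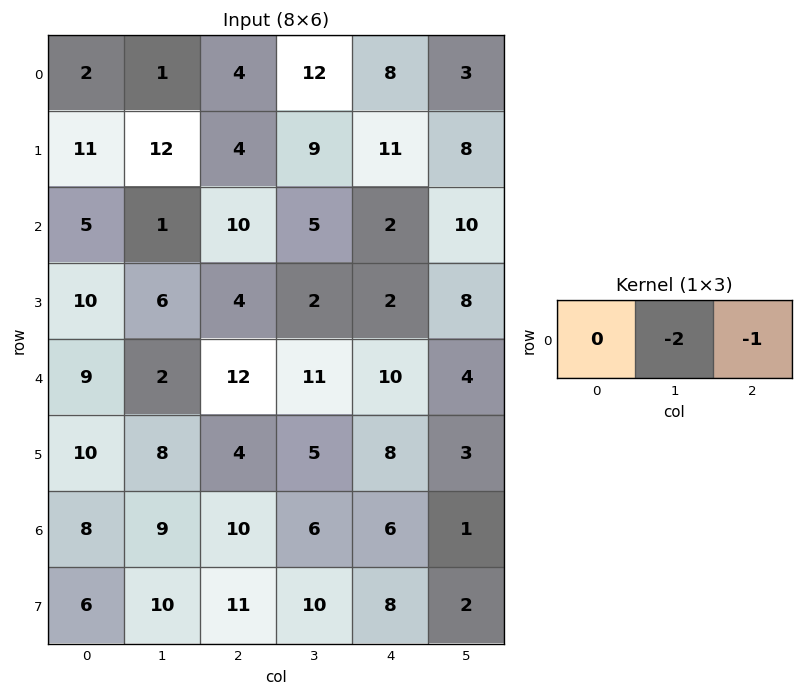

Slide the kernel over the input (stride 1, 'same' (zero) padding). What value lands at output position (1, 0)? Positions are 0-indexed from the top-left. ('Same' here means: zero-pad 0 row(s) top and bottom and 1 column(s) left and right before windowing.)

-34

The receptive field on the zero-padded input at this output position is [0 11 12]. Elementwise product with the kernel and sum: 11·-2 + 12·-1.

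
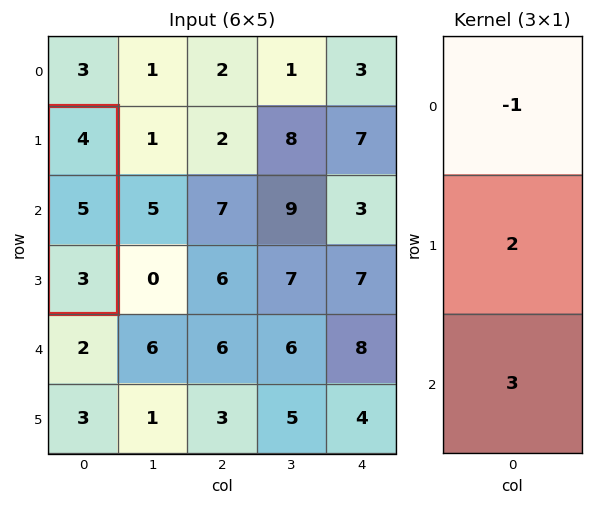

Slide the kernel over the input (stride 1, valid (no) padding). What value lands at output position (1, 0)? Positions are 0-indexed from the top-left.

15

The receptive field on the input at this output position is [4 / 5 / 3]. Elementwise product with the kernel and sum: 4·-1 + 5·2 + 3·3.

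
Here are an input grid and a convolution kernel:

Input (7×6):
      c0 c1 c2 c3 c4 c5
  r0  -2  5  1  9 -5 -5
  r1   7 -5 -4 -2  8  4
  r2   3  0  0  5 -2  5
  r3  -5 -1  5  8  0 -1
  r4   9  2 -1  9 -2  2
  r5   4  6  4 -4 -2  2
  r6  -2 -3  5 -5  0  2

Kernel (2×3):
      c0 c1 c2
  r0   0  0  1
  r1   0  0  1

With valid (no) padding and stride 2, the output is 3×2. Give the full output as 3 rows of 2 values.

Output[0,0]: The receptive field on the input at this output position is [-2 5 1 / 7 -5 -4]. Elementwise product with the kernel and sum: 1·1 + -4·1.
Output[0,1]: The receptive field on the input at this output position is [1 9 -5 / -4 -2 8]. Elementwise product with the kernel and sum: -5·1 + 8·1.

-3 3
5 -2
3 -4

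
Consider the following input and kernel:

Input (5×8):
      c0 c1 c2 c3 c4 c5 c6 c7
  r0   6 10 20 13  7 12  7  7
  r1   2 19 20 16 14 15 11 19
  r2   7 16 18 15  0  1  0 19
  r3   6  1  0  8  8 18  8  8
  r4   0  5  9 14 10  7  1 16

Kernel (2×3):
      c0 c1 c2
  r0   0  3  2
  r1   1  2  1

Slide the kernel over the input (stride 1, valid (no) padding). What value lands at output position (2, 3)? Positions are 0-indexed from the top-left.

44

The receptive field on the input at this output position is [15 0 1 / 8 8 18]. Elementwise product with the kernel and sum: 0·3 + 1·2 + 8·1 + 8·2 + 18·1.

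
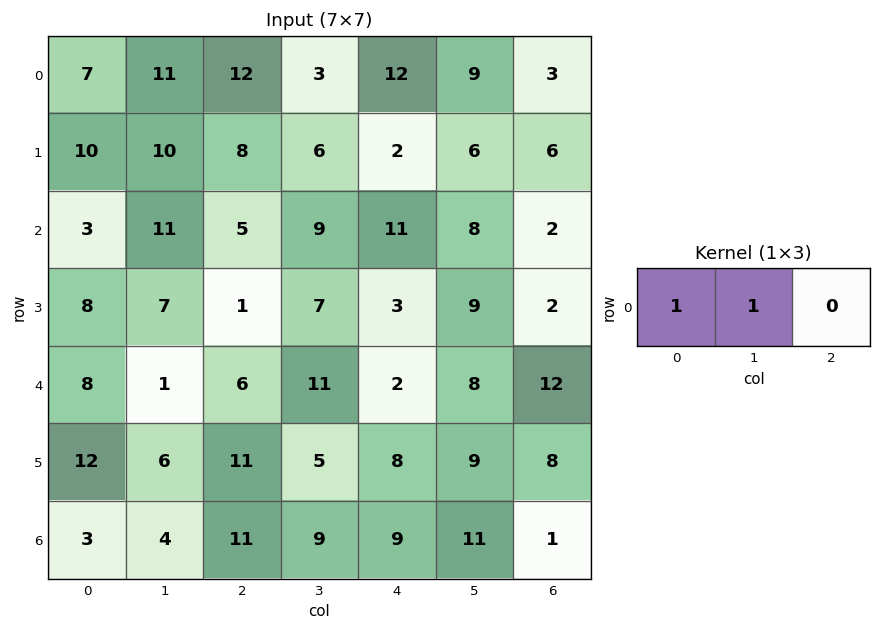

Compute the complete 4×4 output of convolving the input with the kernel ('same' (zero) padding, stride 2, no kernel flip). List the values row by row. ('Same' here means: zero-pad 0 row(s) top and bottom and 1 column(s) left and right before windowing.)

7 23 15 12
3 16 20 10
8 7 13 20
3 15 18 12

Output[0,0]: The receptive field on the zero-padded input at this output position is [0 7 11]. Elementwise product with the kernel and sum: 0·1 + 7·1.
Output[0,1]: The receptive field on the zero-padded input at this output position is [11 12 3]. Elementwise product with the kernel and sum: 11·1 + 12·1.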